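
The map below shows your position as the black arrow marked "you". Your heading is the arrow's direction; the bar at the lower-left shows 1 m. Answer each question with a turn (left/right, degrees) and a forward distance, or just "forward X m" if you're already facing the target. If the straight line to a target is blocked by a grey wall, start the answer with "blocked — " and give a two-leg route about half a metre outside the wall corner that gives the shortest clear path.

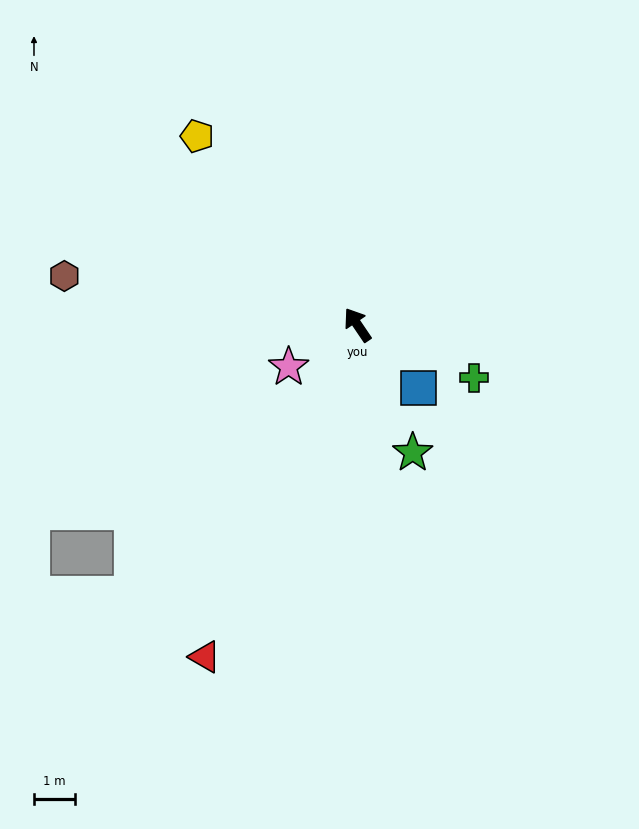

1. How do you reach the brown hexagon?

turn left 46°, forward 7.2 m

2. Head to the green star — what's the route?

turn left 169°, forward 3.4 m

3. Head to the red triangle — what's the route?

turn left 121°, forward 8.9 m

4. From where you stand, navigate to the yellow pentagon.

turn left 6°, forward 6.0 m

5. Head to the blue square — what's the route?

turn right 170°, forward 2.1 m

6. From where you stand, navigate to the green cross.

turn right 148°, forward 3.1 m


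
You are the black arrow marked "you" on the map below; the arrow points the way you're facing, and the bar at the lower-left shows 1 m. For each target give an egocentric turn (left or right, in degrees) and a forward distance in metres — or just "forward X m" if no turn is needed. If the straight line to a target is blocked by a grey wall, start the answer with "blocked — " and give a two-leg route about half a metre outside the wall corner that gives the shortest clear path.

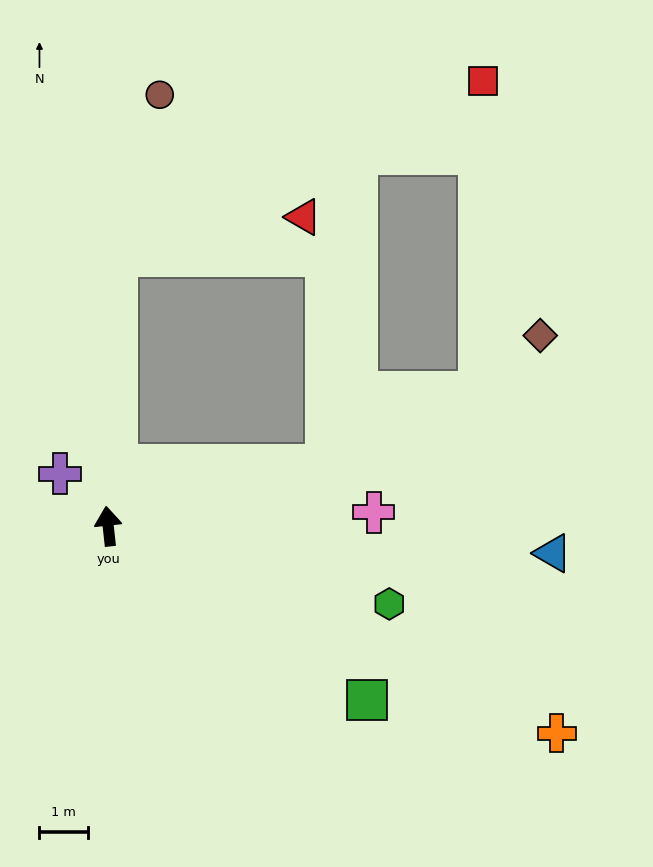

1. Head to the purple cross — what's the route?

turn left 36°, forward 1.5 m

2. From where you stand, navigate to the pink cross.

turn right 93°, forward 5.5 m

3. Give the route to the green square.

turn right 130°, forward 6.4 m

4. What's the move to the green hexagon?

turn right 112°, forward 6.0 m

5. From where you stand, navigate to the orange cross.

turn right 121°, forward 10.1 m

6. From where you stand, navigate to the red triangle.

blocked — turn right 8°, forward 5.5 m, then turn right 76°, forward 3.9 m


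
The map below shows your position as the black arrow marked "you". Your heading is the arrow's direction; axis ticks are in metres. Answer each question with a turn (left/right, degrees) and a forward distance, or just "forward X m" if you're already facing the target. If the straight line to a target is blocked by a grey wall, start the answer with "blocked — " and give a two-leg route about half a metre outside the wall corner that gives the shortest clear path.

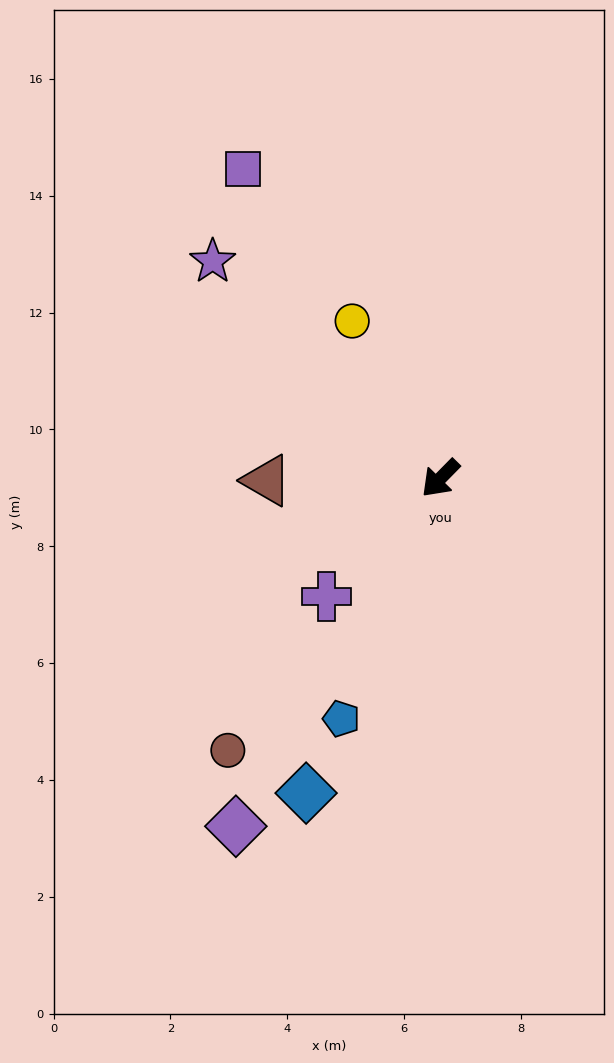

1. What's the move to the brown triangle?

turn right 45°, forward 3.0 m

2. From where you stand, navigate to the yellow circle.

turn right 106°, forward 3.1 m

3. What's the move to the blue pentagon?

turn left 22°, forward 4.4 m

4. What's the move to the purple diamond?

turn left 14°, forward 6.9 m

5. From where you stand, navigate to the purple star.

turn right 89°, forward 5.4 m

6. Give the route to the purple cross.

forward 2.8 m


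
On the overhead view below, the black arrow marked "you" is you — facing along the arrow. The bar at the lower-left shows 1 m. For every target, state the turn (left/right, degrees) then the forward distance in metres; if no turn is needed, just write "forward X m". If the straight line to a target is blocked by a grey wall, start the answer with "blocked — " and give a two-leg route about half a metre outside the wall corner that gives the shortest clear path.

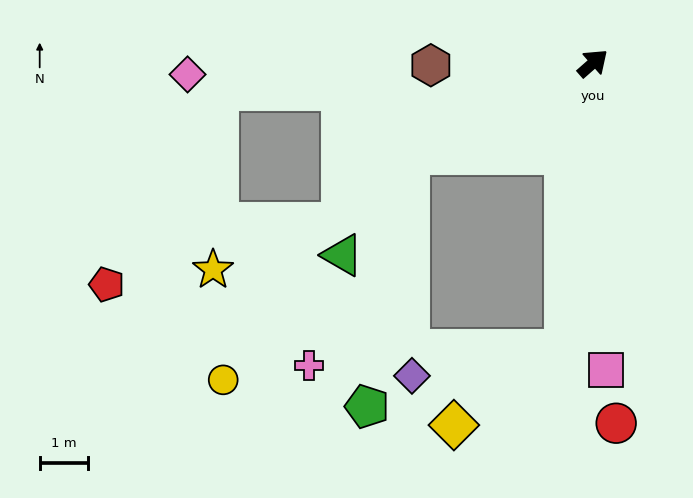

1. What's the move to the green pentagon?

blocked — turn left 165°, forward 4.2 m, then turn left 54°, forward 5.3 m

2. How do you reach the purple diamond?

blocked — turn right 137°, forward 5.9 m, then turn right 75°, forward 3.2 m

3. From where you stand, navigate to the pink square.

turn right 129°, forward 6.3 m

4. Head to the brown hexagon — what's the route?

turn left 139°, forward 3.3 m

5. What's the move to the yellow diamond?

blocked — turn right 137°, forward 5.9 m, then turn right 50°, forward 2.8 m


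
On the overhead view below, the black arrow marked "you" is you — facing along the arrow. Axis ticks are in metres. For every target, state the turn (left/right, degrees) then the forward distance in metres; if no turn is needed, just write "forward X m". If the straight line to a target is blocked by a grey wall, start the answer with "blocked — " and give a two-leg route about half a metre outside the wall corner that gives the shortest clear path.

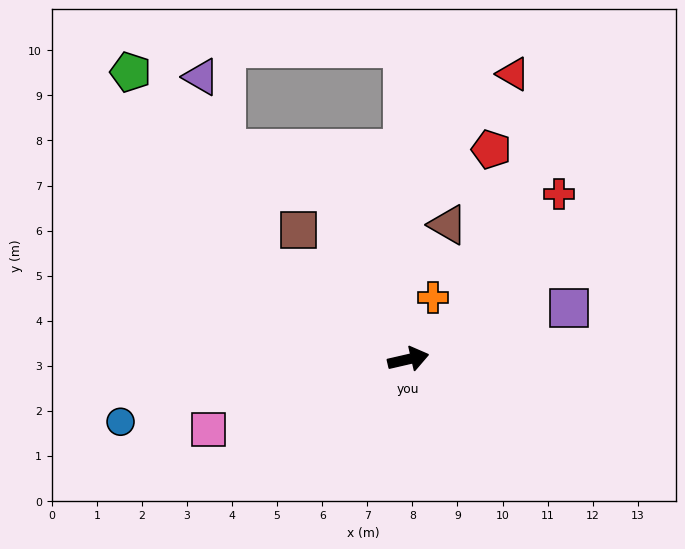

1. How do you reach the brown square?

turn left 117°, forward 3.8 m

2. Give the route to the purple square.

turn left 5°, forward 3.7 m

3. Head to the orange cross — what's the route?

turn left 55°, forward 1.5 m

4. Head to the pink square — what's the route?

turn right 174°, forward 4.7 m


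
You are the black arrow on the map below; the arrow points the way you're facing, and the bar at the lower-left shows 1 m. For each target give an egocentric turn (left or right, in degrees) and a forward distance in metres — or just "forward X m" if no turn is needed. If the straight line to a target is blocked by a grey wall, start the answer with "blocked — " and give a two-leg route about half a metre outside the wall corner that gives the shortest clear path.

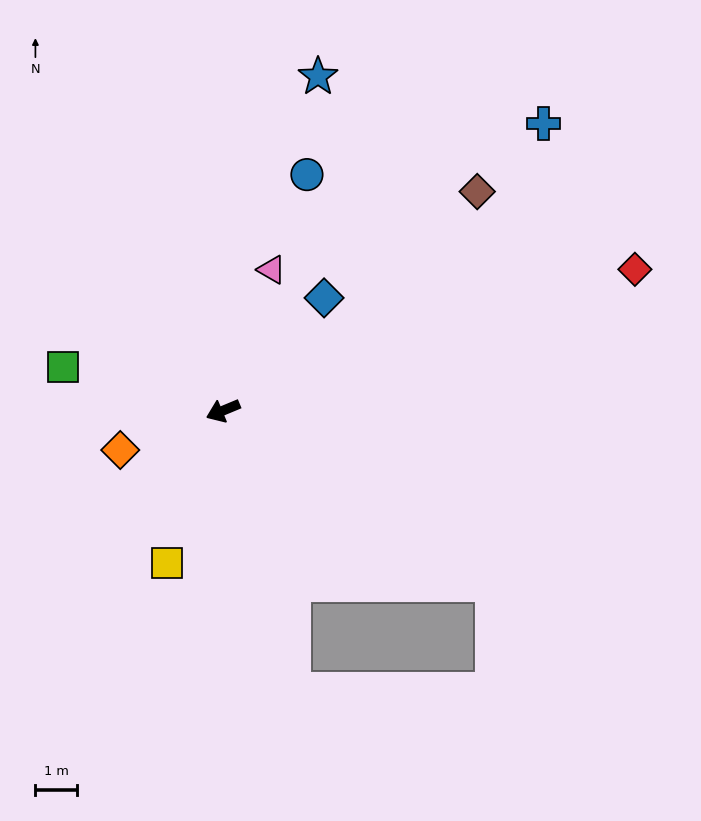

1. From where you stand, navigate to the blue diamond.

turn right 154°, forward 3.6 m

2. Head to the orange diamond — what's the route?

forward 2.6 m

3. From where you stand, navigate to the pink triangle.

turn right 132°, forward 3.6 m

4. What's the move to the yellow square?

turn left 47°, forward 3.9 m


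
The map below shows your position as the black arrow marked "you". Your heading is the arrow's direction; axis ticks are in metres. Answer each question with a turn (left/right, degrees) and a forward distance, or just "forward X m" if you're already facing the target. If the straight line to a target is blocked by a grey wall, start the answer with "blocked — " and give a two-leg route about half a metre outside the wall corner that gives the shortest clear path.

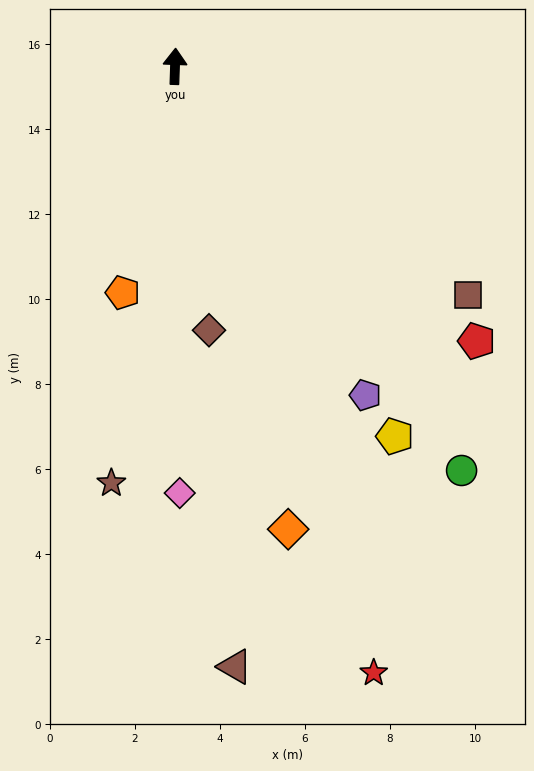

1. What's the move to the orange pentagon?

turn left 169°, forward 5.5 m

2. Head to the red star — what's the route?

turn right 160°, forward 15.0 m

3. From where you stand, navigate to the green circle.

turn right 143°, forward 11.7 m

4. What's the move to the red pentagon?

turn right 130°, forward 9.6 m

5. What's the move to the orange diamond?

turn right 164°, forward 11.2 m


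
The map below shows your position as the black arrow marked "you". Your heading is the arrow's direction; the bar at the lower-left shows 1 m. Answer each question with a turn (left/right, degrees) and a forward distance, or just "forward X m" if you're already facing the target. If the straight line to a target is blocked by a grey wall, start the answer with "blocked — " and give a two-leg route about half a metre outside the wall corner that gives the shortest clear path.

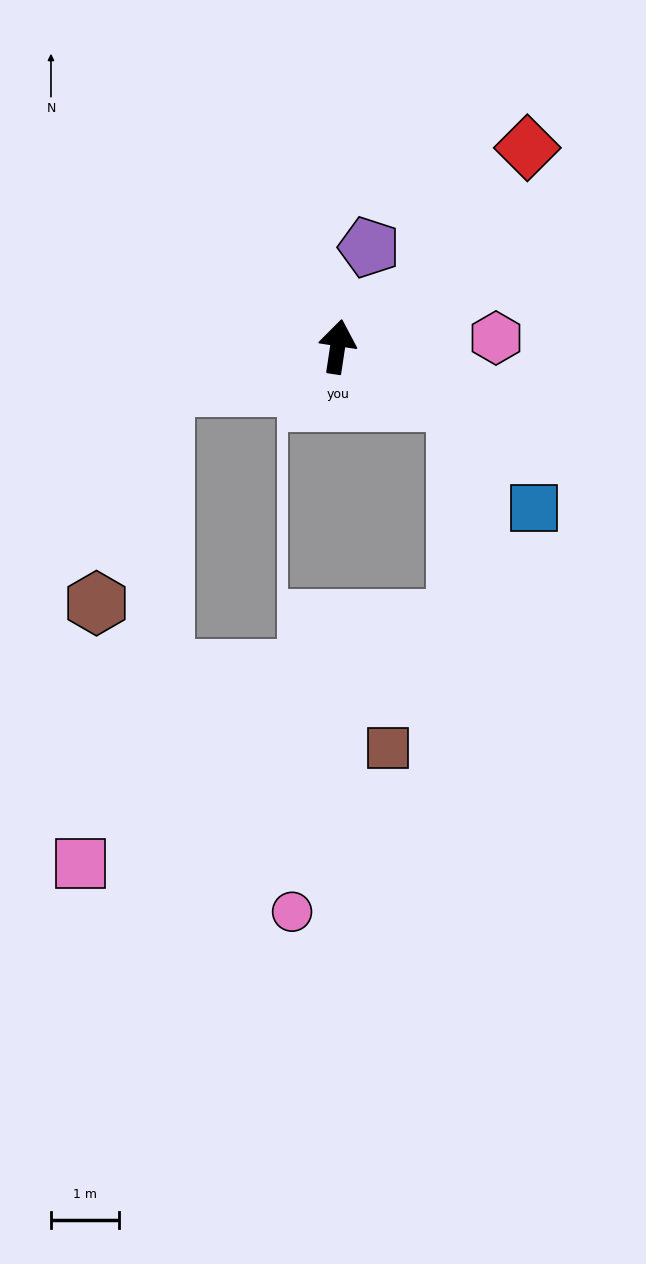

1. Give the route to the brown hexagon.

blocked — turn left 112°, forward 2.6 m, then turn left 59°, forward 3.3 m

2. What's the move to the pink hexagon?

turn right 78°, forward 2.3 m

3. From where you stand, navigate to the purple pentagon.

turn right 9°, forward 1.5 m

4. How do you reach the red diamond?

turn right 35°, forward 4.0 m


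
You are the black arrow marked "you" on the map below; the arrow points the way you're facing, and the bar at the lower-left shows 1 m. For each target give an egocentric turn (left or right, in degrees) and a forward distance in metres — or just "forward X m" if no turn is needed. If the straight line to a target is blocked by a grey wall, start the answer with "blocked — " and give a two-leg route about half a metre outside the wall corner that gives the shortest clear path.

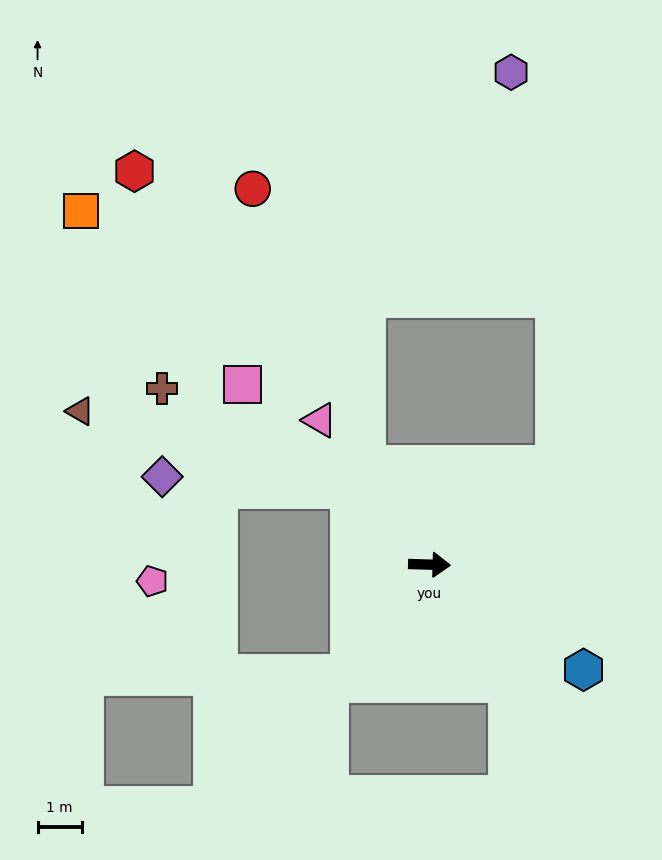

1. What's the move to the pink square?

turn left 138°, forward 5.9 m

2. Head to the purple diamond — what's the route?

blocked — turn left 139°, forward 2.5 m, then turn left 39°, forward 4.2 m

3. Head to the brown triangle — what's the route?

blocked — turn left 139°, forward 2.5 m, then turn left 26°, forward 6.4 m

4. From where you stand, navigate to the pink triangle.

turn left 129°, forward 4.1 m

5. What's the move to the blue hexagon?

turn right 33°, forward 4.2 m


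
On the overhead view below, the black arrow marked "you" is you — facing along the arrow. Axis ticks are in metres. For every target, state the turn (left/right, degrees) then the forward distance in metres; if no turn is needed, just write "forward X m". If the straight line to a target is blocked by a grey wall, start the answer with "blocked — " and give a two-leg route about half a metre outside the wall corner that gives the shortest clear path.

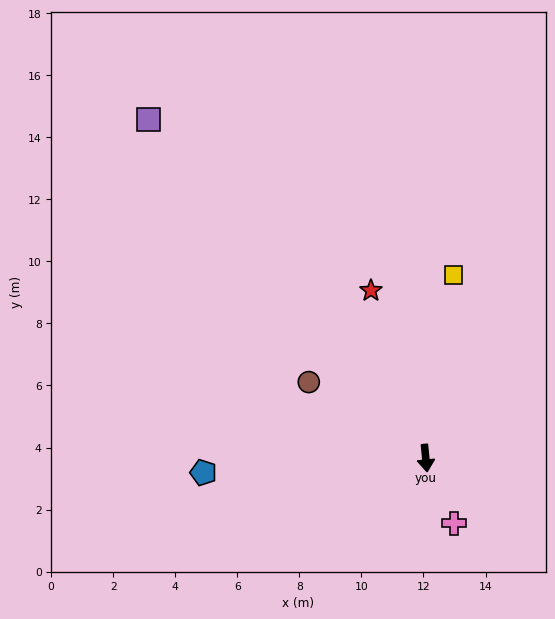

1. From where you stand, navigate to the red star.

turn right 168°, forward 5.7 m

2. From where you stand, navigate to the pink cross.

turn left 18°, forward 2.3 m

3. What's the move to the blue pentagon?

turn right 92°, forward 7.2 m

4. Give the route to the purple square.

turn right 146°, forward 14.1 m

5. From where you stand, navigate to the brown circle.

turn right 129°, forward 4.5 m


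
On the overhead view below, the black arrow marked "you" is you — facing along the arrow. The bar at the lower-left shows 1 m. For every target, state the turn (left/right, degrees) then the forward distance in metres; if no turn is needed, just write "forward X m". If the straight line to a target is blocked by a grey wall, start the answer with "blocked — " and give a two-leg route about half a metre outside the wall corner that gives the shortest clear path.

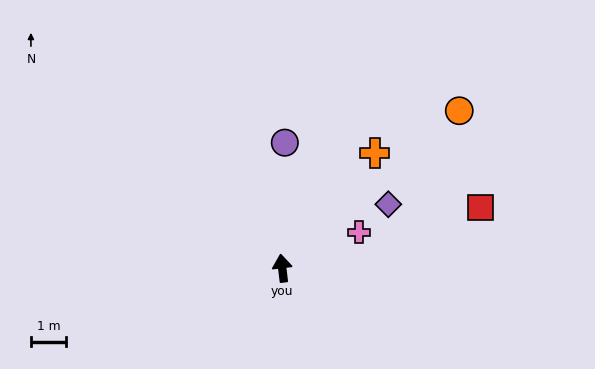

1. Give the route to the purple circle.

turn right 8°, forward 3.6 m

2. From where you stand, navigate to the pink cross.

turn right 72°, forward 2.4 m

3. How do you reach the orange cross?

turn right 46°, forward 4.2 m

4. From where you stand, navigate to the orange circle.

turn right 55°, forward 6.7 m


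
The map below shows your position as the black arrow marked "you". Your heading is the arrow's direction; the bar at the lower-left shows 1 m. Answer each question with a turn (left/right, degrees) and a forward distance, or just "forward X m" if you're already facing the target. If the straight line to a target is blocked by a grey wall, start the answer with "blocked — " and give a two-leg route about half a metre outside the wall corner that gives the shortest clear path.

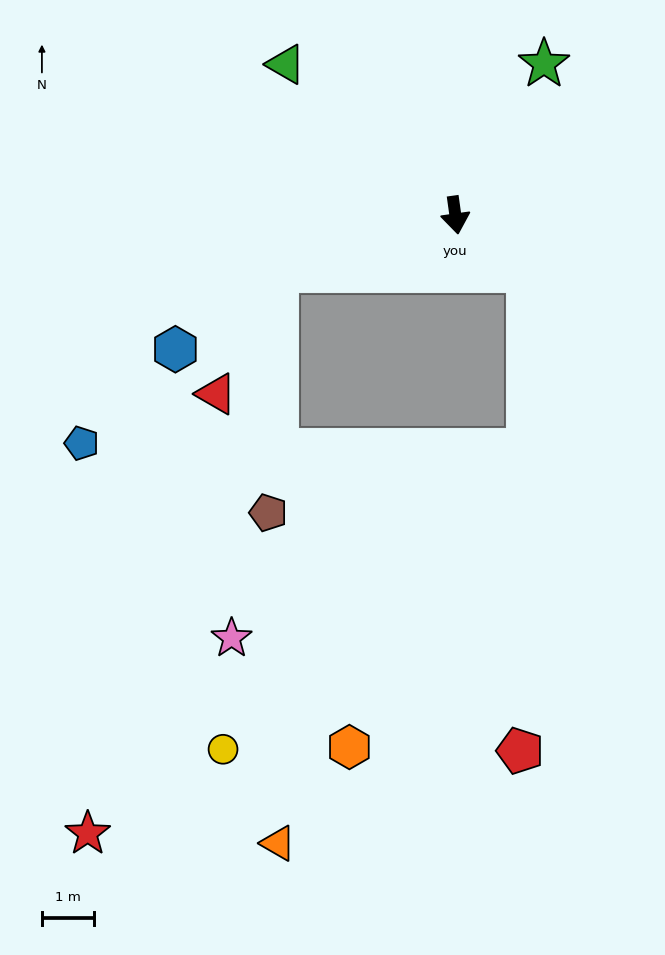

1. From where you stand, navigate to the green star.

turn left 142°, forward 3.4 m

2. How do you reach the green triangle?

turn right 140°, forward 4.4 m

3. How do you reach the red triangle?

blocked — turn right 81°, forward 3.6 m, then turn left 47°, forward 2.6 m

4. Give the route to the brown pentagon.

blocked — turn right 81°, forward 3.6 m, then turn left 71°, forward 4.7 m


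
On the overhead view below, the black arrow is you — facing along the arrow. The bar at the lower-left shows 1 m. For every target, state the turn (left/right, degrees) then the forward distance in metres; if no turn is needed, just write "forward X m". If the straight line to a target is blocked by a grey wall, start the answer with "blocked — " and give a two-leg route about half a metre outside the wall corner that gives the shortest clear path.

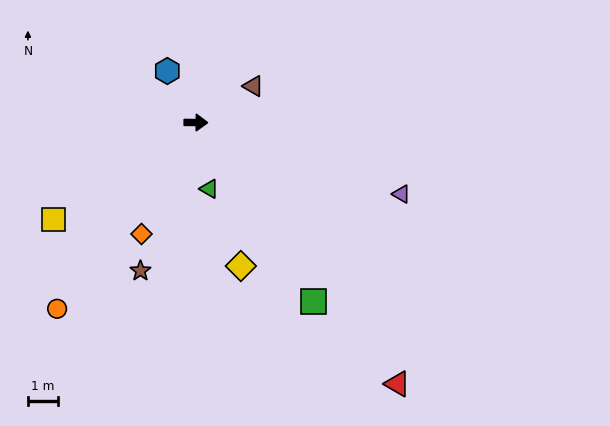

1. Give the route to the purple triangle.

turn right 19°, forward 7.2 m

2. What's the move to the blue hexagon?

turn left 120°, forward 1.9 m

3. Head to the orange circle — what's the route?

turn right 126°, forward 7.7 m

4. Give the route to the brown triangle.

turn left 33°, forward 2.2 m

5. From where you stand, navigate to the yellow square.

turn right 145°, forward 5.7 m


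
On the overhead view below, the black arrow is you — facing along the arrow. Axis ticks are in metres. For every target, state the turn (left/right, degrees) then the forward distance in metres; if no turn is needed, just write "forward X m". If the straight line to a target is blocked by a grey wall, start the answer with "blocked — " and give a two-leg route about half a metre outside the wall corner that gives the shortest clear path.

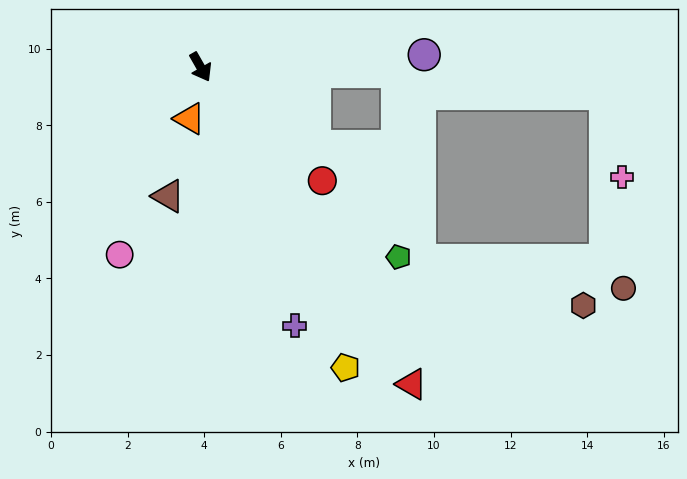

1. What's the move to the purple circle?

turn left 63°, forward 5.8 m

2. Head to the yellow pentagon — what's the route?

turn right 4°, forward 8.7 m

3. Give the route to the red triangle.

turn left 4°, forward 9.9 m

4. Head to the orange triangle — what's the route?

turn right 42°, forward 1.4 m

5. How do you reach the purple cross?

turn right 10°, forward 7.2 m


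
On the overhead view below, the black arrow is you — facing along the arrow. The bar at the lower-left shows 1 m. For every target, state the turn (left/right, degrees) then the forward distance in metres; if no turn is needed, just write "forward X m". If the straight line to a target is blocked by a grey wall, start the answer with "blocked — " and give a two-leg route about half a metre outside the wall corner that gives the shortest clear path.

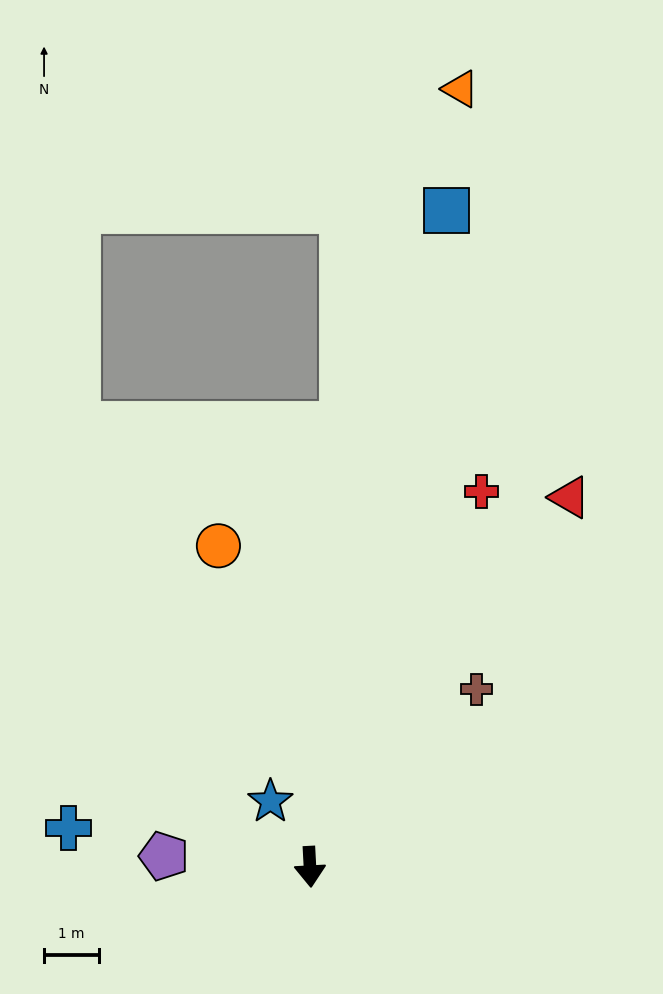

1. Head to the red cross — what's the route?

turn left 152°, forward 7.5 m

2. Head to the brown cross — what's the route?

turn left 134°, forward 4.4 m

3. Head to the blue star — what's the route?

turn right 152°, forward 1.4 m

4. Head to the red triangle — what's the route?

turn left 142°, forward 8.2 m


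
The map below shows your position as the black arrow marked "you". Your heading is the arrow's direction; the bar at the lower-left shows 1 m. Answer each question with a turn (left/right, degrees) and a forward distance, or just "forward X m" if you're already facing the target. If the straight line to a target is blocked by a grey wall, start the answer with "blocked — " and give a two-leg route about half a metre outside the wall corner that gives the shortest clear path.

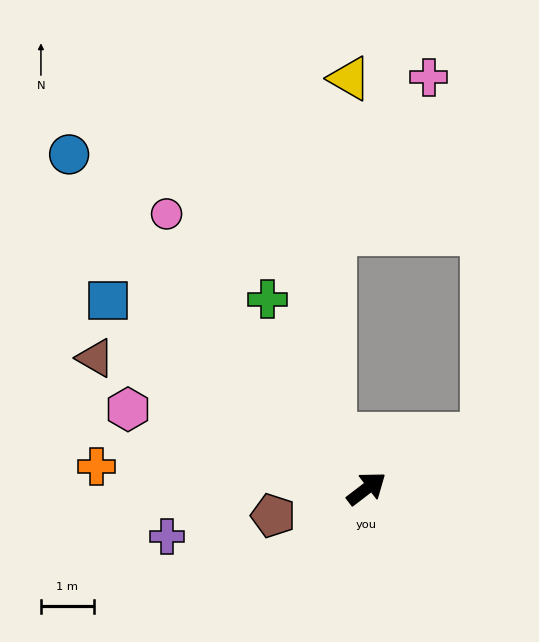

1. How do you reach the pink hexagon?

turn left 124°, forward 4.8 m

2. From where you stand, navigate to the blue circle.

turn left 94°, forward 8.5 m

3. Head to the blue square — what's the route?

turn left 106°, forward 6.0 m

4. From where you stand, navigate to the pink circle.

turn left 89°, forward 6.4 m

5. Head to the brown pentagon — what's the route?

turn left 159°, forward 1.8 m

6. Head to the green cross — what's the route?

turn left 80°, forward 4.0 m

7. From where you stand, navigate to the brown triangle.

turn left 117°, forward 5.7 m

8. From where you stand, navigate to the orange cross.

turn left 138°, forward 5.1 m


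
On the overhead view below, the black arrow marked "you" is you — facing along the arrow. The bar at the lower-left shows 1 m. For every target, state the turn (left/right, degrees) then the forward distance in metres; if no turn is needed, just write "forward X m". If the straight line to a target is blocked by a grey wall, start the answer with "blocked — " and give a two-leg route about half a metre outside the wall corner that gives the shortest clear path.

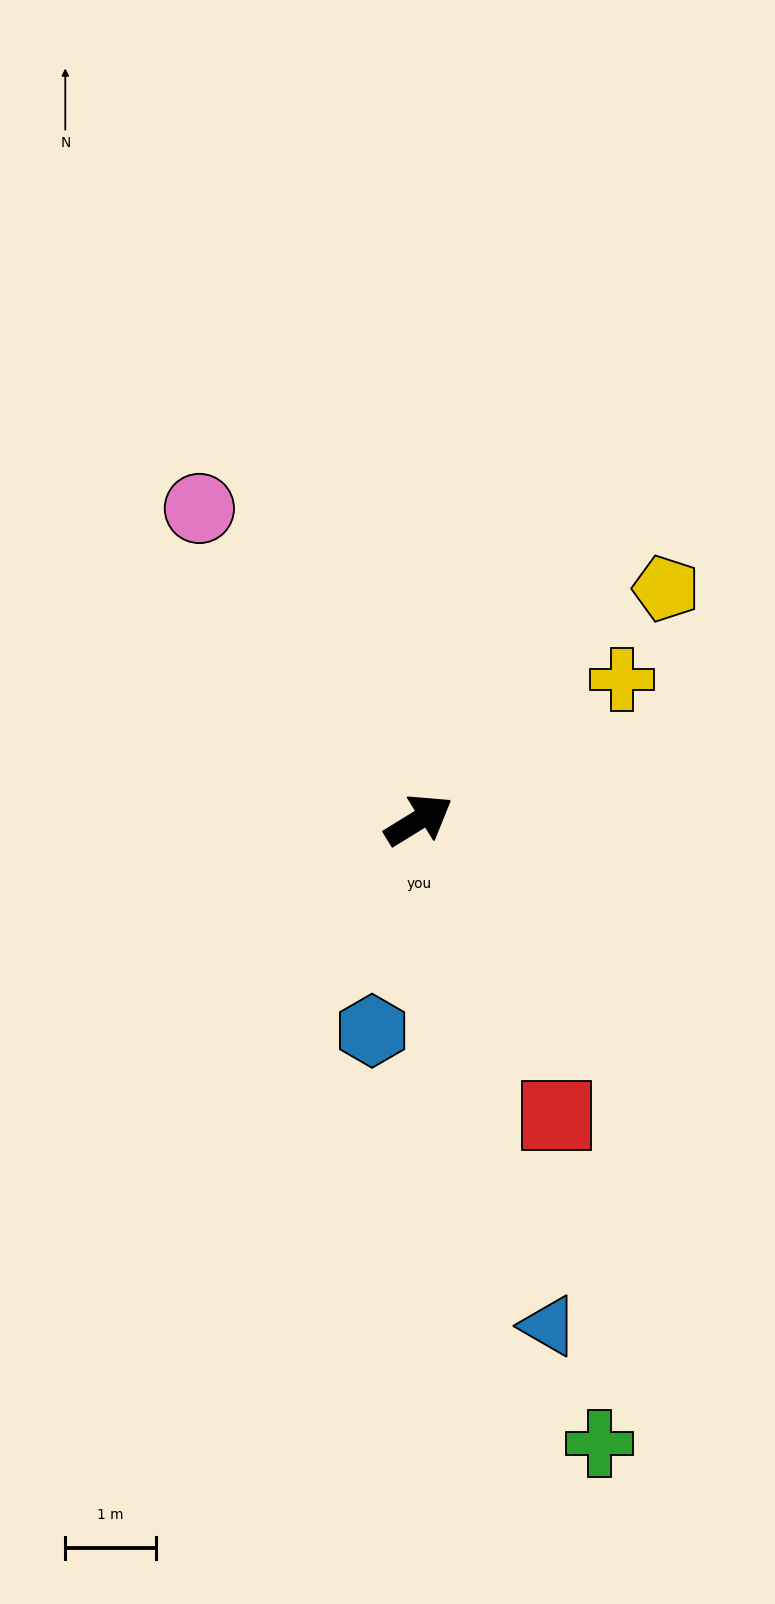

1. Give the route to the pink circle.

turn left 94°, forward 4.2 m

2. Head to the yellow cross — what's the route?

turn left 3°, forward 2.7 m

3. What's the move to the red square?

turn right 97°, forward 3.6 m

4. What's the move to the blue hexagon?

turn right 134°, forward 2.4 m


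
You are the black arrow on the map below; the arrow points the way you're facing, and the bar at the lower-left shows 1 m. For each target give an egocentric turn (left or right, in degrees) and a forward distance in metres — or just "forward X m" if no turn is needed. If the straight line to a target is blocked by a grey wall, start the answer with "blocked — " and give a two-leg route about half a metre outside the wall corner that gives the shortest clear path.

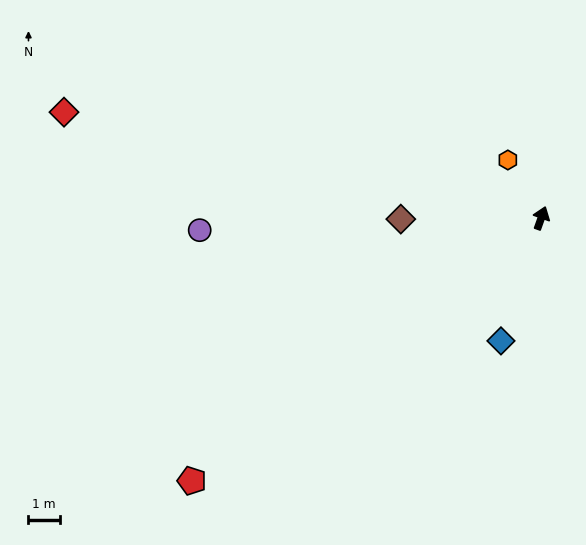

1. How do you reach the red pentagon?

turn left 147°, forward 14.1 m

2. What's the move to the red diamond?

turn left 97°, forward 15.7 m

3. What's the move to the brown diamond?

turn left 110°, forward 4.5 m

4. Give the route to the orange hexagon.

turn left 50°, forward 2.2 m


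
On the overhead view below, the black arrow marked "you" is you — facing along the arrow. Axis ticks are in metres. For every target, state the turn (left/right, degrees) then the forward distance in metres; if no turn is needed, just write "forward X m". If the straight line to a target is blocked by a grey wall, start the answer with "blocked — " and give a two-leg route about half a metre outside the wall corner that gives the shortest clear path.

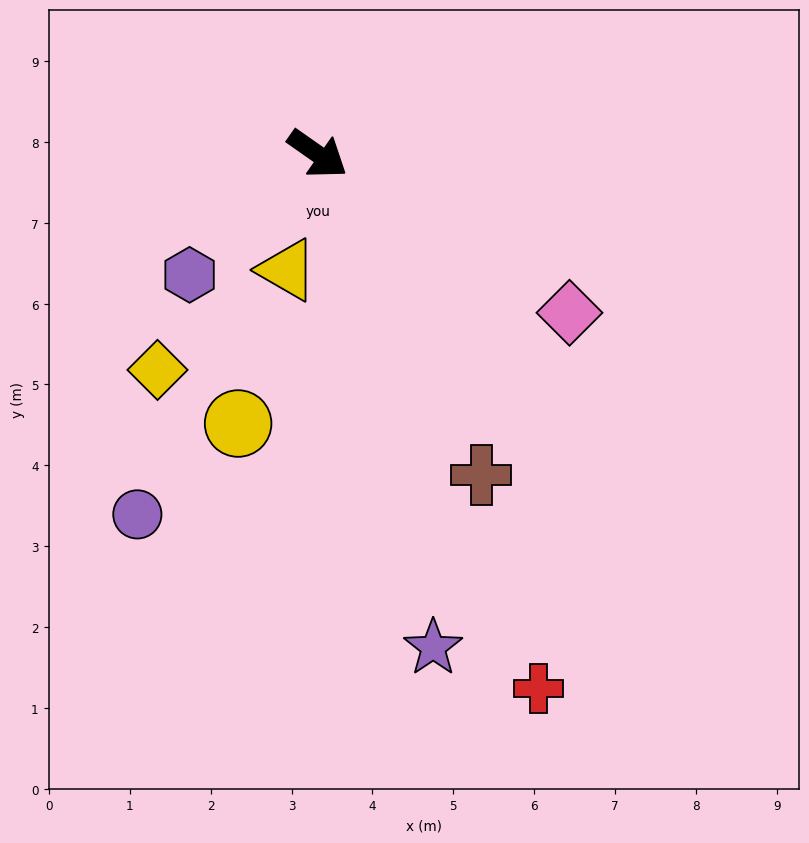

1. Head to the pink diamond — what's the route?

turn left 3°, forward 3.7 m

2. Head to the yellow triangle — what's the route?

turn right 70°, forward 1.5 m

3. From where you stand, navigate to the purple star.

turn right 42°, forward 6.3 m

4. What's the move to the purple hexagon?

turn right 102°, forward 2.2 m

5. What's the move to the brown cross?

turn right 28°, forward 4.5 m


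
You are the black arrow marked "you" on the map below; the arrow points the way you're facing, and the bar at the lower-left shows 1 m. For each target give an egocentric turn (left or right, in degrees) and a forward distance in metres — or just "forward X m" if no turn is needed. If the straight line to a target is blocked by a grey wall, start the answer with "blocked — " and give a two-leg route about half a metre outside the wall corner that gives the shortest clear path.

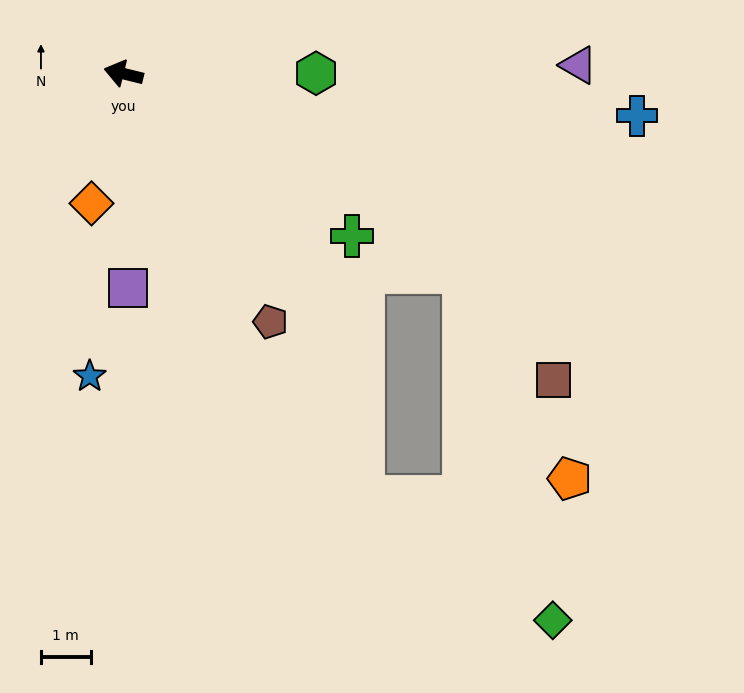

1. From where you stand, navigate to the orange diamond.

turn left 90°, forward 2.7 m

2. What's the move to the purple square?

turn left 105°, forward 4.3 m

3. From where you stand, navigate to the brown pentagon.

turn left 134°, forward 5.8 m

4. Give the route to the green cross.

turn left 158°, forward 5.6 m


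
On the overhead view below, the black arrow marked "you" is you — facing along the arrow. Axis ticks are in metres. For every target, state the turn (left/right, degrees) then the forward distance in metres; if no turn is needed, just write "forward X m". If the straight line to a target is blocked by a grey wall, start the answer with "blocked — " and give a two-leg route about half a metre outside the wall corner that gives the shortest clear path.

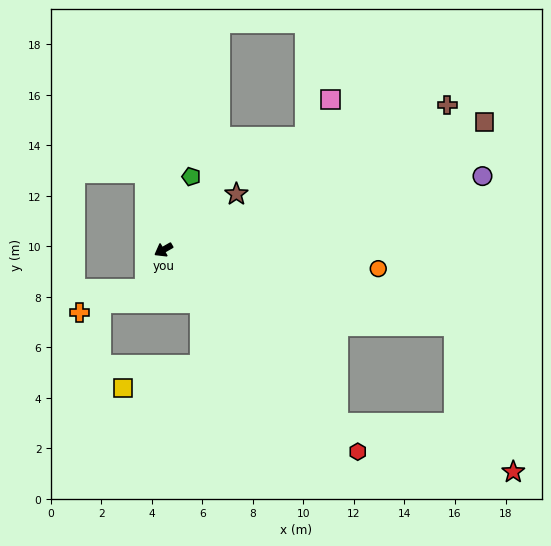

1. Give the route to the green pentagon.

turn right 141°, forward 3.1 m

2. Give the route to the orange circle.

turn left 145°, forward 8.5 m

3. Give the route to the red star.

blocked — turn left 105°, forward 9.7 m, then turn left 30°, forward 7.2 m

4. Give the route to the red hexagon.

turn left 104°, forward 11.1 m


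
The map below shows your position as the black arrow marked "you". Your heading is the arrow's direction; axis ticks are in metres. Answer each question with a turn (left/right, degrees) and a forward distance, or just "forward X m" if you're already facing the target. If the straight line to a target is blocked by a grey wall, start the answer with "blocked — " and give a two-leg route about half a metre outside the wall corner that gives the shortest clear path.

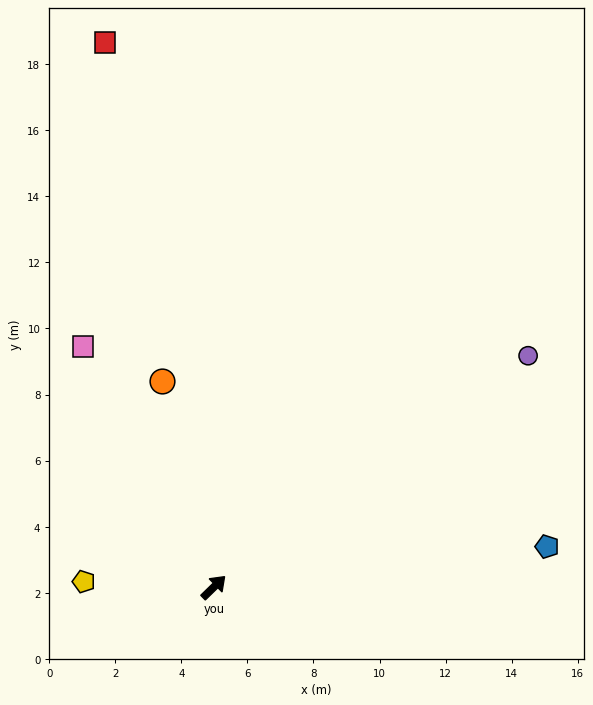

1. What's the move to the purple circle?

turn right 8°, forward 11.8 m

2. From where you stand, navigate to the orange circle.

turn left 60°, forward 6.4 m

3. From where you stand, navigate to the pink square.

turn left 74°, forward 8.3 m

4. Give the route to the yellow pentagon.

turn left 133°, forward 3.9 m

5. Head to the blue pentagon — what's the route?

turn right 37°, forward 10.2 m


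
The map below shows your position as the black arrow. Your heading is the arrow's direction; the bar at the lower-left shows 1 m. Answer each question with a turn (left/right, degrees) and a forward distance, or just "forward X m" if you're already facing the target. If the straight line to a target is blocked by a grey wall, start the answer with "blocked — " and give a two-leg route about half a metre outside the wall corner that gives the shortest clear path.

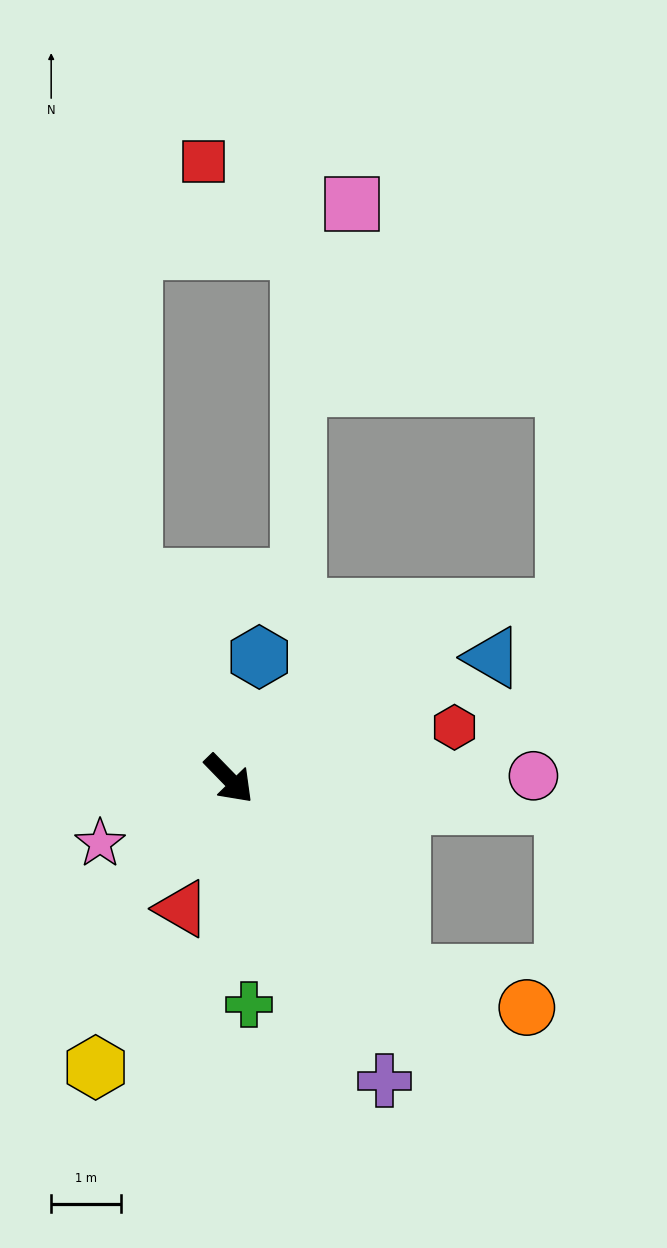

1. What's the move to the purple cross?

turn right 17°, forward 4.9 m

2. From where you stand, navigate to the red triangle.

turn right 64°, forward 2.0 m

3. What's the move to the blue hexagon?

turn left 122°, forward 1.8 m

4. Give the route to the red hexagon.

turn left 59°, forward 3.3 m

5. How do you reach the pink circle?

turn left 46°, forward 4.4 m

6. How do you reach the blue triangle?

turn left 70°, forward 4.2 m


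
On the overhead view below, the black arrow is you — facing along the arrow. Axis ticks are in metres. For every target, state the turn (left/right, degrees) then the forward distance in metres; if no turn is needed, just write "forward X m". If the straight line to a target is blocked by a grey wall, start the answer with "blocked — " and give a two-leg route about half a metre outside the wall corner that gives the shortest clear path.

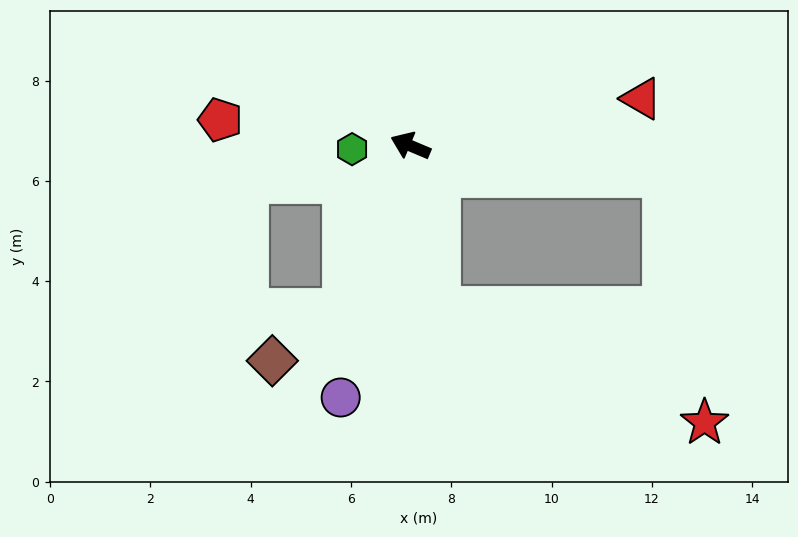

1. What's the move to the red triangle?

turn right 146°, forward 4.7 m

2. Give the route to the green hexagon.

turn left 26°, forward 1.2 m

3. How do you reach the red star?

blocked — turn left 123°, forward 3.3 m, then turn left 56°, forward 5.8 m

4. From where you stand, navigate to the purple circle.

turn left 97°, forward 5.2 m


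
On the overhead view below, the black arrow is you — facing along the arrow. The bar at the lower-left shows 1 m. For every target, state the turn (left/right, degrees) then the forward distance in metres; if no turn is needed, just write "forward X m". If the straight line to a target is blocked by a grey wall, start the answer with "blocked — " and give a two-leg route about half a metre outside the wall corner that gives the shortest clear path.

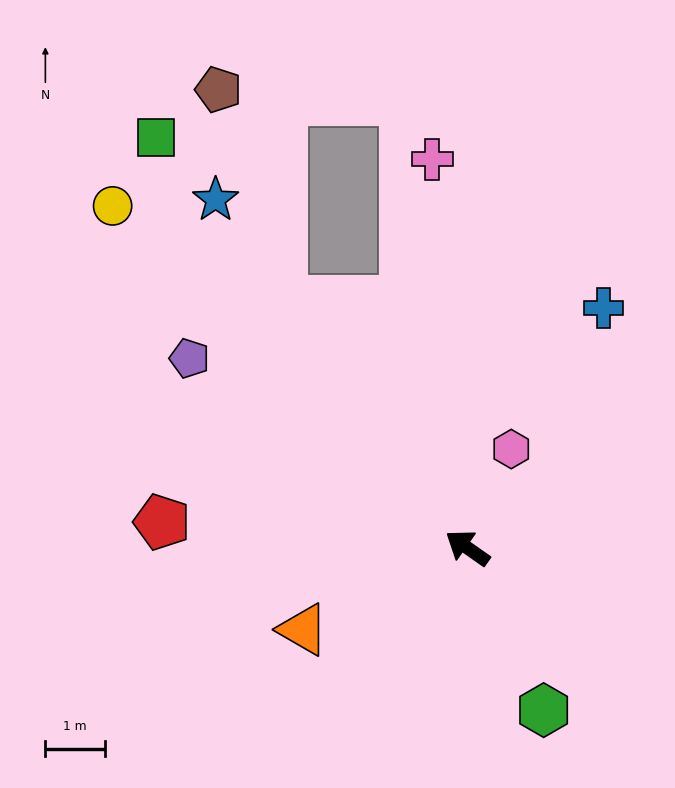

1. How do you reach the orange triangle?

turn left 61°, forward 3.1 m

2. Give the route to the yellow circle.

turn right 9°, forward 8.3 m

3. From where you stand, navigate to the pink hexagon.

turn right 79°, forward 1.8 m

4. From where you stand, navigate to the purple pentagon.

forward 5.7 m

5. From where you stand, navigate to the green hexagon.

turn left 150°, forward 3.0 m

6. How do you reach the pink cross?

turn right 50°, forward 6.6 m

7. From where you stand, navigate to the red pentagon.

turn left 30°, forward 5.2 m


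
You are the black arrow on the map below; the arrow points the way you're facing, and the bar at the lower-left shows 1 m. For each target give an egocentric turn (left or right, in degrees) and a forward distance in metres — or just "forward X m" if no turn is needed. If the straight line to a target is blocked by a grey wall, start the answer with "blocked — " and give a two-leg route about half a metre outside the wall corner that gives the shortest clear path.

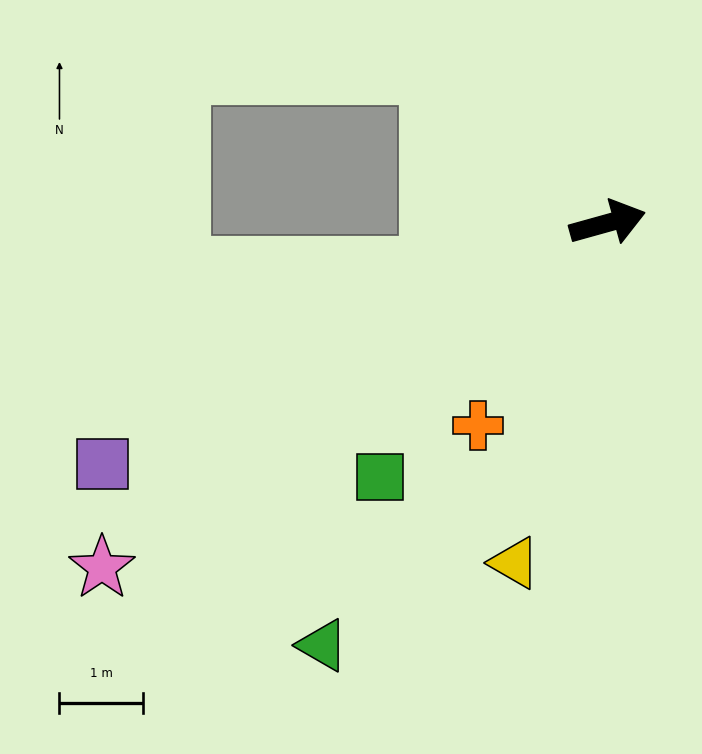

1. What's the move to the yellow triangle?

turn right 121°, forward 4.2 m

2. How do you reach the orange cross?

turn right 138°, forward 2.9 m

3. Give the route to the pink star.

turn right 161°, forward 7.3 m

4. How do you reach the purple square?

turn right 170°, forward 6.7 m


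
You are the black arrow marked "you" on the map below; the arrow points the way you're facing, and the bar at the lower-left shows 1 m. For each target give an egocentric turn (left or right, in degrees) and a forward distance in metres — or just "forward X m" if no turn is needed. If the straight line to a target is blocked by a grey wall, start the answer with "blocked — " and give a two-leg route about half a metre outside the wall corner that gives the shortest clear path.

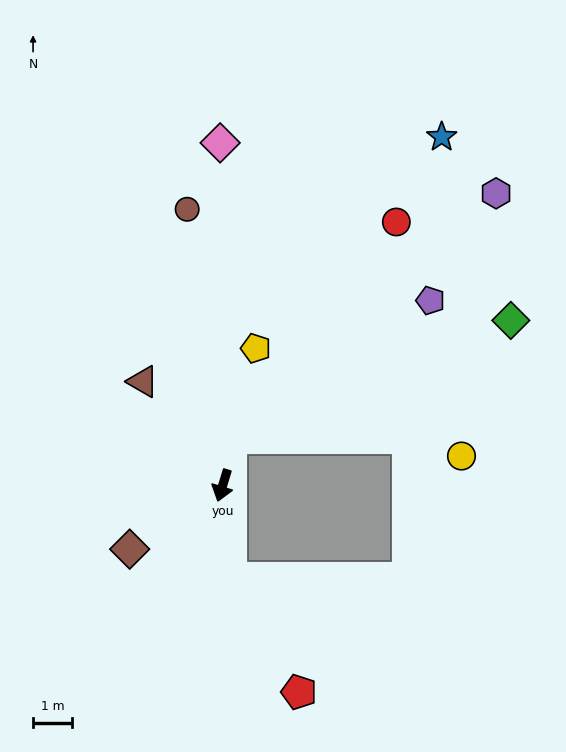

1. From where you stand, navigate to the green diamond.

blocked — turn right 172°, forward 1.3 m, then turn right 58°, forward 7.9 m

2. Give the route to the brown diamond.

turn right 39°, forward 2.9 m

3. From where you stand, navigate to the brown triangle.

turn right 126°, forward 3.4 m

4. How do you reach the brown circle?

turn right 156°, forward 7.2 m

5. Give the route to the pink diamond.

turn right 163°, forward 8.9 m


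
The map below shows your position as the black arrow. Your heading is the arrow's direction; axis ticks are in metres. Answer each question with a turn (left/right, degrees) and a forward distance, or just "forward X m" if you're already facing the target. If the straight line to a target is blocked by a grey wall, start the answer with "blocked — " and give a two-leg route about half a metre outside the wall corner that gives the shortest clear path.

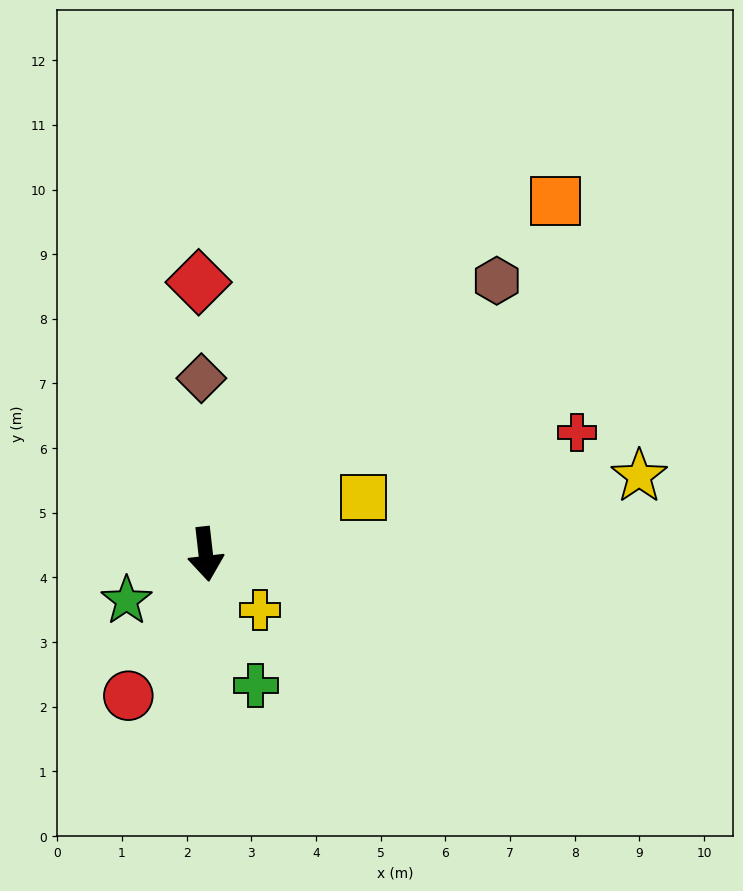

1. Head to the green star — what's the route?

turn right 66°, forward 1.4 m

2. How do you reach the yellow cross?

turn left 38°, forward 1.2 m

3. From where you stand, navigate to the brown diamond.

turn left 175°, forward 2.7 m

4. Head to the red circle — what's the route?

turn right 35°, forward 2.5 m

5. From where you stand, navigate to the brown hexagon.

turn left 127°, forward 6.2 m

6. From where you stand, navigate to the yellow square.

turn left 103°, forward 2.6 m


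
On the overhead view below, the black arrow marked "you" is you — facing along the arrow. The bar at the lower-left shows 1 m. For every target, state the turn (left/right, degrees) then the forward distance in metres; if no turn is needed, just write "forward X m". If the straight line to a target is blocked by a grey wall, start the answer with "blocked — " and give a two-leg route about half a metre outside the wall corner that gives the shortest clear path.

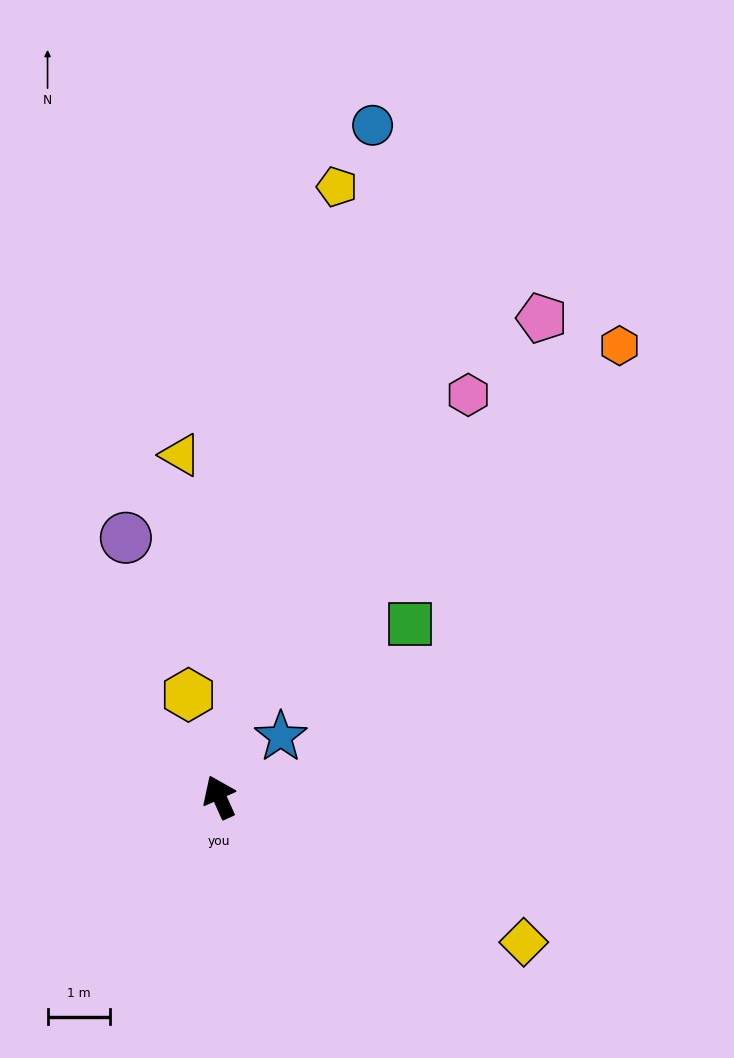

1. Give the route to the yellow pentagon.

turn right 35°, forward 9.9 m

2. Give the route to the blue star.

turn right 70°, forward 1.4 m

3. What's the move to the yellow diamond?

turn right 140°, forward 5.4 m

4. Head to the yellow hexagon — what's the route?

turn right 7°, forward 1.7 m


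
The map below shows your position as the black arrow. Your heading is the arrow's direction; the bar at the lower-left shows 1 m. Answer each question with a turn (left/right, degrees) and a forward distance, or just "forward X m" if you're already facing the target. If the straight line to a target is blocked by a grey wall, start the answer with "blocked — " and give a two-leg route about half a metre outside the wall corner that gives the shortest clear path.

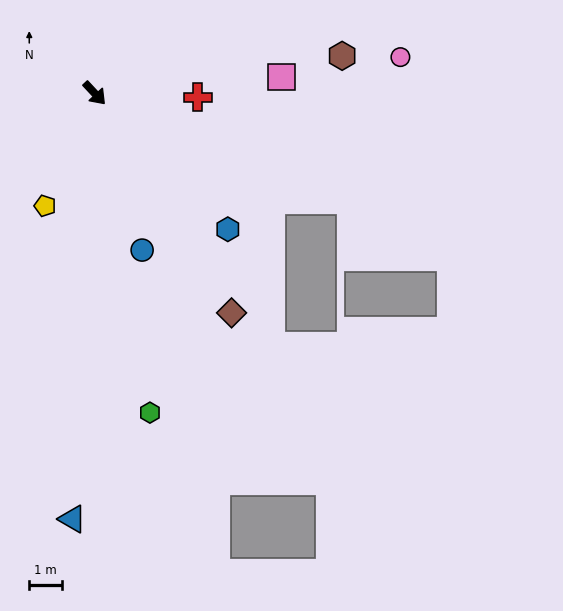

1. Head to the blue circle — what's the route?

turn right 26°, forward 4.9 m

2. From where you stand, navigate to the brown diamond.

turn right 11°, forward 7.8 m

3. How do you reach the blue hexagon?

forward 5.7 m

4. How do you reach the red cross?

turn left 45°, forward 3.1 m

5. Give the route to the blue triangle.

turn right 46°, forward 12.9 m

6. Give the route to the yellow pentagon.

turn right 67°, forward 3.7 m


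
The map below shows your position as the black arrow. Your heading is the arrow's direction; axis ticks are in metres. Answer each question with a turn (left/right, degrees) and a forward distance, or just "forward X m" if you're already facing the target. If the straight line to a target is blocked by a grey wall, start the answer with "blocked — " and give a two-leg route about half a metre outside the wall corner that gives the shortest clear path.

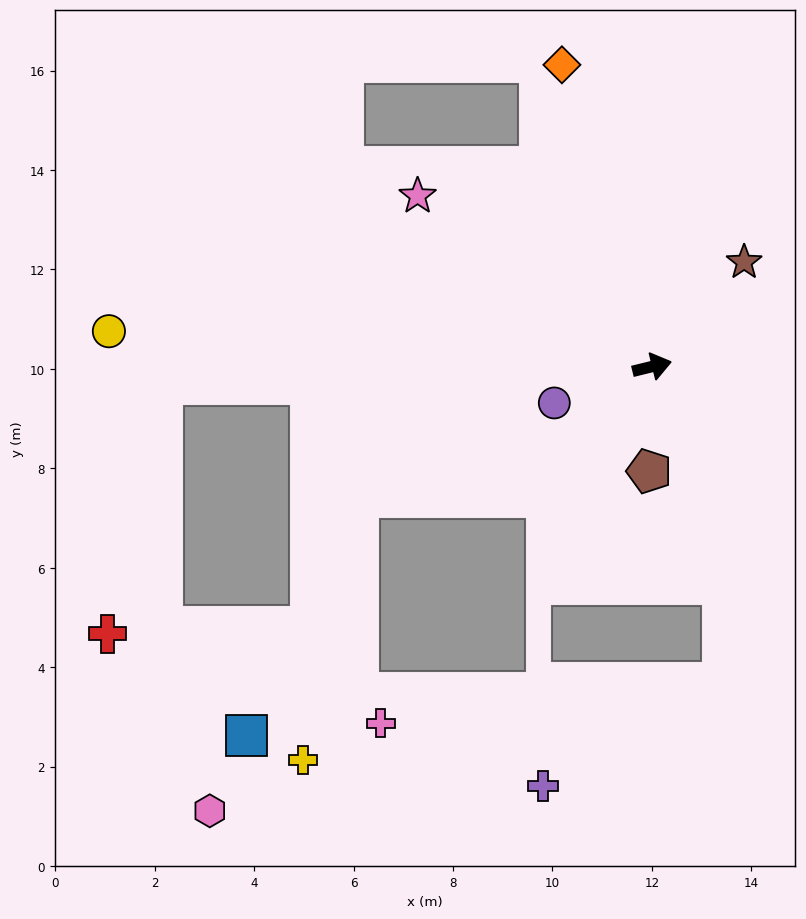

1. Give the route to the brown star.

turn left 35°, forward 2.8 m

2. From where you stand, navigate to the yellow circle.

turn left 162°, forward 10.9 m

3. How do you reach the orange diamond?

turn left 93°, forward 6.3 m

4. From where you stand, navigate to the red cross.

blocked — turn left 168°, forward 9.9 m, then turn left 76°, forward 5.1 m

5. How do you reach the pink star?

turn left 130°, forward 5.8 m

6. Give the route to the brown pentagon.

turn right 105°, forward 2.1 m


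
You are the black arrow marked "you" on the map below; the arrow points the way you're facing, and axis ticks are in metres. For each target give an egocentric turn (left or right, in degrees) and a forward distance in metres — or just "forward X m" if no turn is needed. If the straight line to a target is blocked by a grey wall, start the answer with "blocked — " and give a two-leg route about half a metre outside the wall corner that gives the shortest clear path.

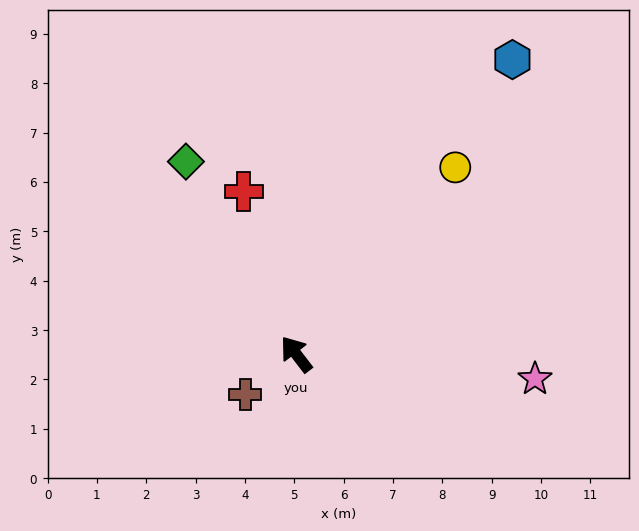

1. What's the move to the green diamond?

turn right 8°, forward 4.5 m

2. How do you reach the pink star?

turn right 133°, forward 4.9 m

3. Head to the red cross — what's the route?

turn right 20°, forward 3.5 m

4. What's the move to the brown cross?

turn left 91°, forward 1.3 m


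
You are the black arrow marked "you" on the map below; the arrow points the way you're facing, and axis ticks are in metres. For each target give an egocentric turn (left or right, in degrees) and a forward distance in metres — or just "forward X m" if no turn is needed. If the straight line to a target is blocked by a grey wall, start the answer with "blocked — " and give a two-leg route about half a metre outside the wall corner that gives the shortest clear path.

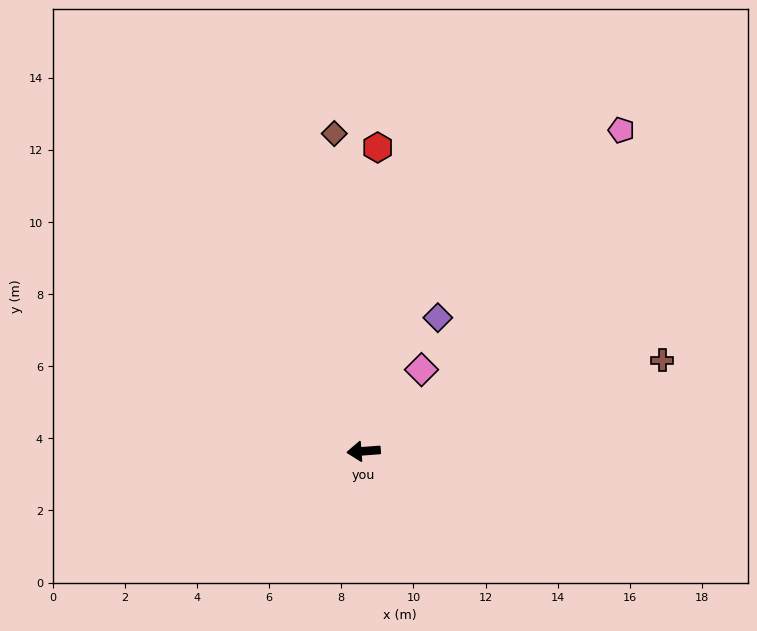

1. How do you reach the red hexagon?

turn right 97°, forward 8.4 m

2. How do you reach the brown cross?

turn right 167°, forward 8.7 m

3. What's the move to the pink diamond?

turn right 130°, forward 2.8 m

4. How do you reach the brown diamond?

turn right 89°, forward 8.8 m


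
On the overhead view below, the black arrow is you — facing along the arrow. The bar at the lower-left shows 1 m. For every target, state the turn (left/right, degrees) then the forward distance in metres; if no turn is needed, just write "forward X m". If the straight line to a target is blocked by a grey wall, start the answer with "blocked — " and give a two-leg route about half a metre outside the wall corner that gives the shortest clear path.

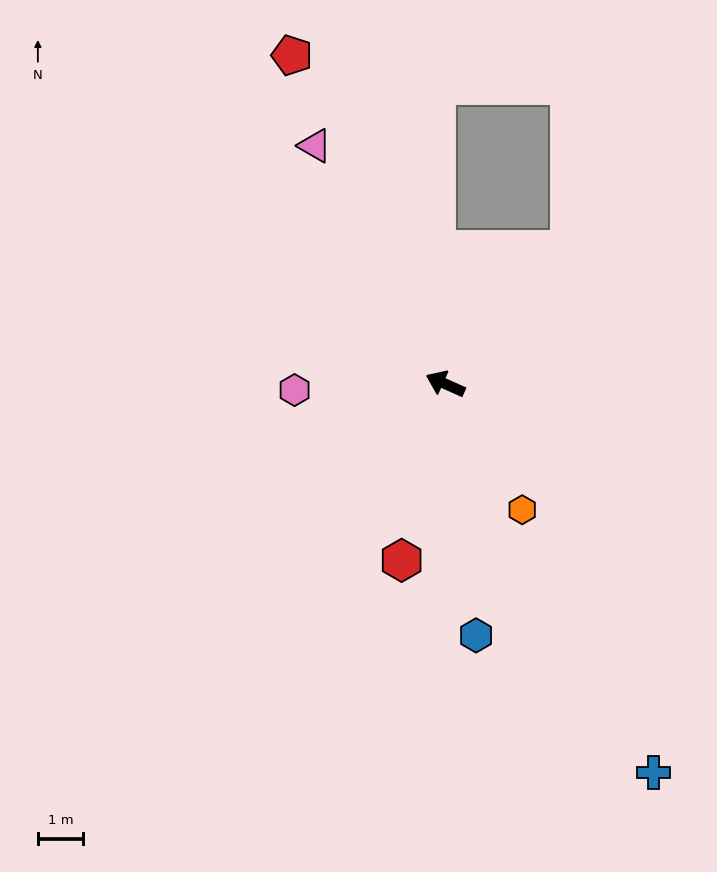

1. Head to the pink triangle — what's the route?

turn right 37°, forward 6.0 m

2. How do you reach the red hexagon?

turn left 100°, forward 4.0 m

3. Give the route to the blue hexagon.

turn left 121°, forward 5.6 m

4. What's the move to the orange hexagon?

turn left 145°, forward 3.3 m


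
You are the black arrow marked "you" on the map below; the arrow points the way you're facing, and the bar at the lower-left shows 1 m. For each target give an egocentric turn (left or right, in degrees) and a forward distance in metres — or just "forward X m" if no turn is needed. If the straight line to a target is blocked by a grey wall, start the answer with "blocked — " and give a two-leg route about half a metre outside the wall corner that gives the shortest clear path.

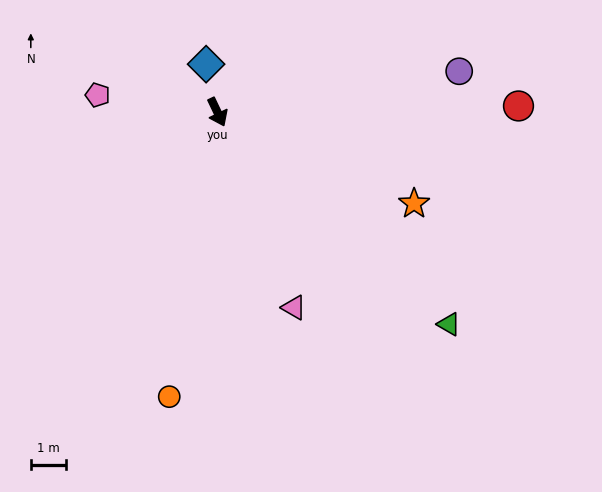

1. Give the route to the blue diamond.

turn left 168°, forward 1.4 m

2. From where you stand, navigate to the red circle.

turn left 66°, forward 8.4 m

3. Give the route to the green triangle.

turn left 22°, forward 8.8 m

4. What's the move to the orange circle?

turn right 35°, forward 8.1 m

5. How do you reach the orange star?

turn left 40°, forward 6.1 m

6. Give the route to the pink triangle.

turn right 4°, forward 5.9 m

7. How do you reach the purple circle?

turn left 74°, forward 6.9 m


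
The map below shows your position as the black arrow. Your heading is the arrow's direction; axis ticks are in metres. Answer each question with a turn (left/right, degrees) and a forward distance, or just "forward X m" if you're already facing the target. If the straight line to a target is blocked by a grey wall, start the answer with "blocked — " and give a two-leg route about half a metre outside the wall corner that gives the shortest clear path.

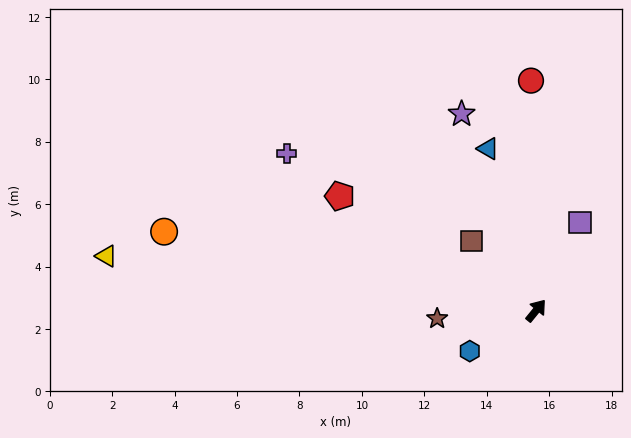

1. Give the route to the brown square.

turn left 82°, forward 3.0 m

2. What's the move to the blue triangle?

turn left 56°, forward 5.4 m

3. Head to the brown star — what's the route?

turn left 134°, forward 3.2 m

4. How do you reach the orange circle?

turn left 117°, forward 12.2 m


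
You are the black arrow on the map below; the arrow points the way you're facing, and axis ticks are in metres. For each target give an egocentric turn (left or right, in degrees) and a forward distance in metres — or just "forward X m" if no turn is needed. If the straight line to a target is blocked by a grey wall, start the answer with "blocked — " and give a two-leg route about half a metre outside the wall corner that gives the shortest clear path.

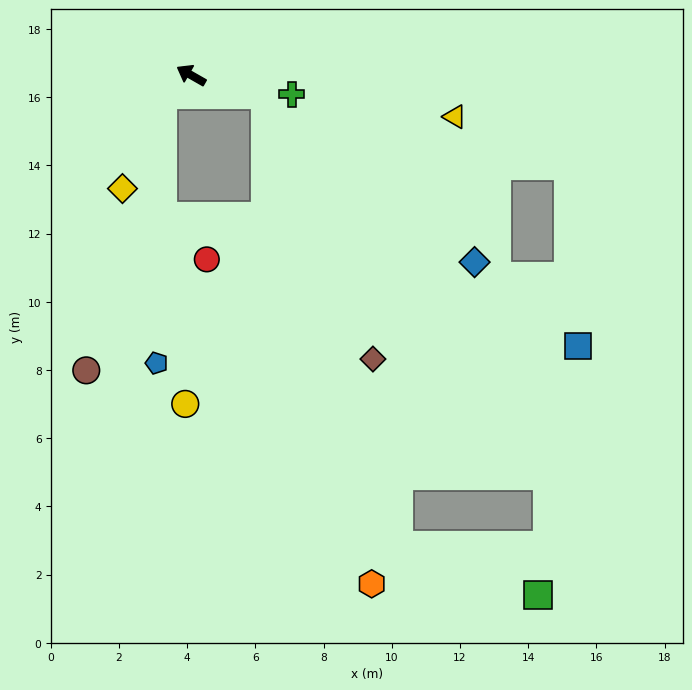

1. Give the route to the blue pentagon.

blocked — turn left 63°, forward 1.0 m, then turn left 55°, forward 7.9 m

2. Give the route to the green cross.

turn right 161°, forward 3.0 m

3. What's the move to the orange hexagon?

blocked — turn right 165°, forward 2.3 m, then turn right 63°, forward 14.7 m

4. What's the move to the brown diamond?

blocked — turn right 165°, forward 2.3 m, then turn right 53°, forward 8.4 m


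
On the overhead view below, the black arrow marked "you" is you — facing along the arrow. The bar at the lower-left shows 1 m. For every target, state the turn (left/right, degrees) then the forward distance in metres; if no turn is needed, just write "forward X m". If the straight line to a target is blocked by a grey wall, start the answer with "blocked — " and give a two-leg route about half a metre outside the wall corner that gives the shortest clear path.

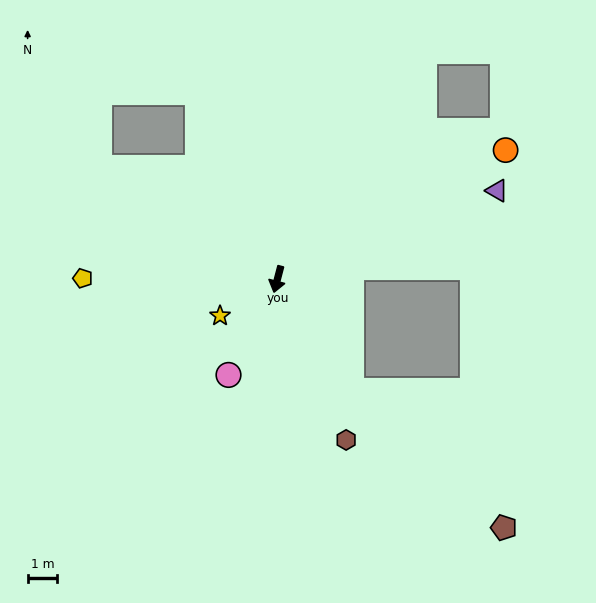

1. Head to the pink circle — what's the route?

turn right 12°, forward 3.6 m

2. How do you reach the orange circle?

turn left 134°, forward 8.8 m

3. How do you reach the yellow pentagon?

turn right 76°, forward 6.5 m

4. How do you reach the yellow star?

turn right 43°, forward 2.3 m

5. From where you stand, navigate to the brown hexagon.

turn left 38°, forward 5.9 m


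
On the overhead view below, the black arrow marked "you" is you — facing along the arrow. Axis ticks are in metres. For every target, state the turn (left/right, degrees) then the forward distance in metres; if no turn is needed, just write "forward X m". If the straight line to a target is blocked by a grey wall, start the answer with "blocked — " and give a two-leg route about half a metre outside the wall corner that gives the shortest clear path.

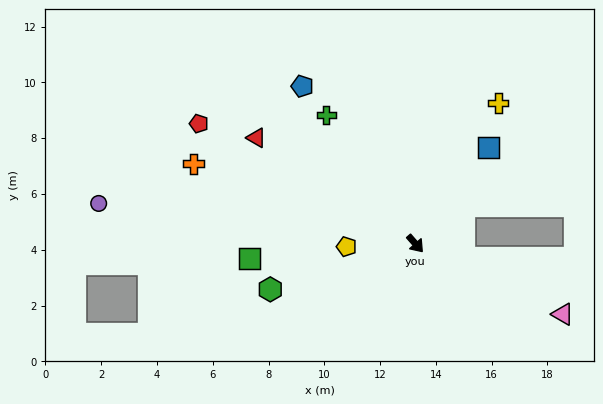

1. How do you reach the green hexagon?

turn right 114°, forward 5.5 m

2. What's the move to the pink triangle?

turn left 23°, forward 5.9 m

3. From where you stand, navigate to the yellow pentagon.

turn right 129°, forward 2.5 m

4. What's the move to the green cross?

turn left 174°, forward 5.6 m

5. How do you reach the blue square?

turn left 102°, forward 4.3 m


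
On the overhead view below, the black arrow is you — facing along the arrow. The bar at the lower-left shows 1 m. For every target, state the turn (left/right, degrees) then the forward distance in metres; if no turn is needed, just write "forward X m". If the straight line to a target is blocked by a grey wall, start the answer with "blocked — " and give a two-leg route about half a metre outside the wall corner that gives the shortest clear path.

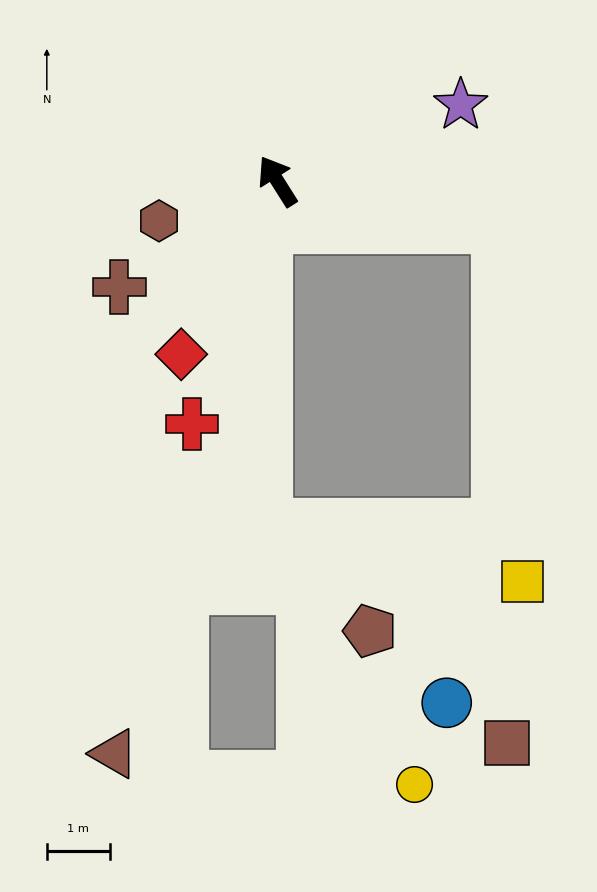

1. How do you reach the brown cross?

turn left 92°, forward 3.0 m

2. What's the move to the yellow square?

blocked — turn right 134°, forward 3.6 m, then turn right 74°, forward 5.7 m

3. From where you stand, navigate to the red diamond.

turn left 119°, forward 3.1 m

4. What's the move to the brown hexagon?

turn left 76°, forward 2.0 m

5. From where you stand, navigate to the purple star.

turn right 100°, forward 3.2 m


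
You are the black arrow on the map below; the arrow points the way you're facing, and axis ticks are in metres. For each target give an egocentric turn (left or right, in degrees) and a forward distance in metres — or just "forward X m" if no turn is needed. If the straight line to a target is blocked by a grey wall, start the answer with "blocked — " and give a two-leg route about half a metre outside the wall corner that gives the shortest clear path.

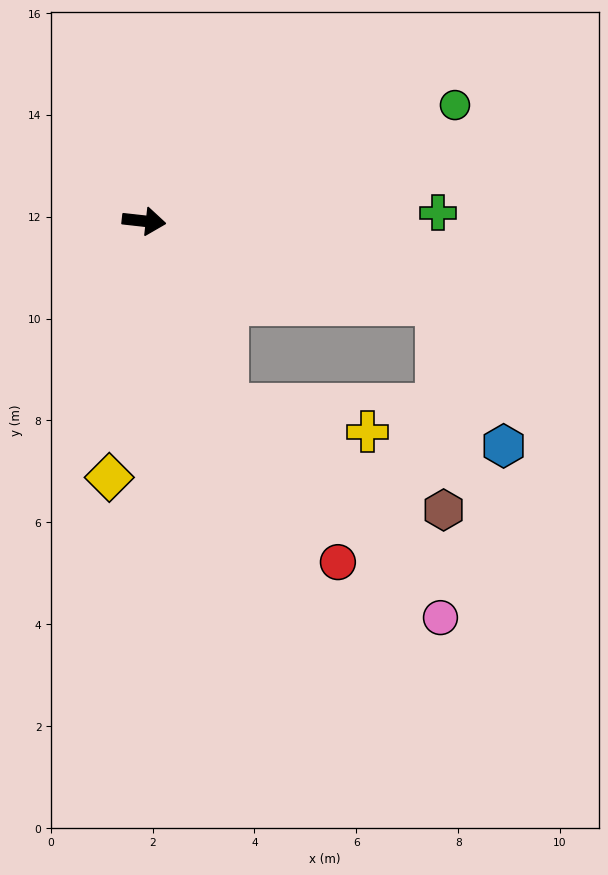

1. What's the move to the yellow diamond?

turn right 91°, forward 5.1 m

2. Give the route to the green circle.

turn left 27°, forward 6.5 m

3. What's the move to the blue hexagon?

blocked — turn right 10°, forward 6.0 m, then turn right 48°, forward 3.1 m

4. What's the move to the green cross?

turn left 8°, forward 5.8 m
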